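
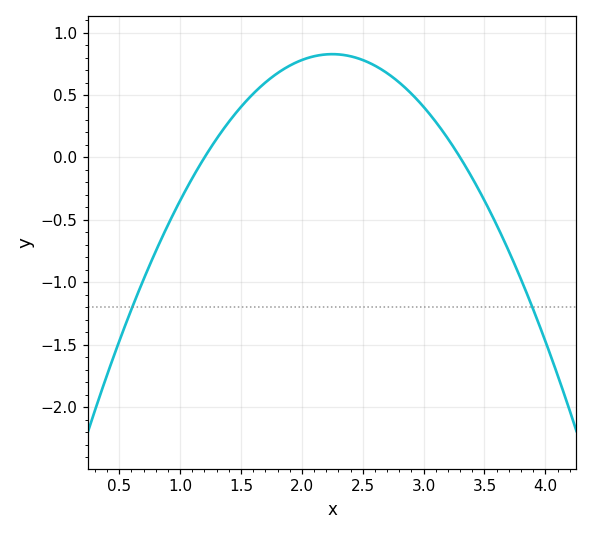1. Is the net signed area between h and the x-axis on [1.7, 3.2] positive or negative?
positive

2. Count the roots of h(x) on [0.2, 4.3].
2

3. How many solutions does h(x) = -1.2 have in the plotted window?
2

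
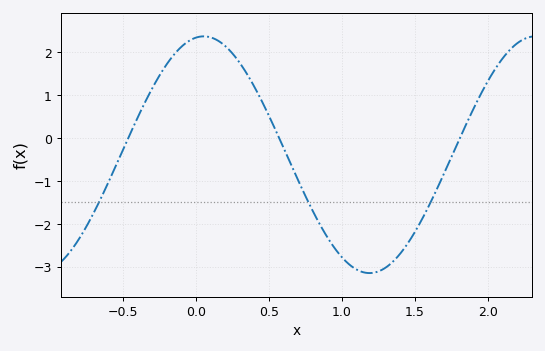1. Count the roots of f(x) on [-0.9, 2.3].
3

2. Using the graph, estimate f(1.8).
-0.1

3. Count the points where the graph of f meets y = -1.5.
3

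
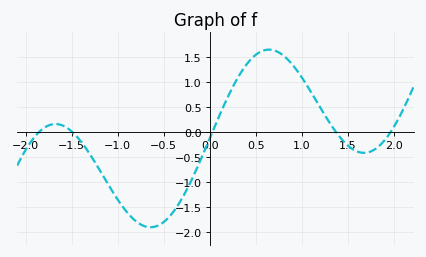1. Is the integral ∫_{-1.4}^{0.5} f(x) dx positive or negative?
negative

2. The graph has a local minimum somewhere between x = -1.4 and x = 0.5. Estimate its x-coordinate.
-0.6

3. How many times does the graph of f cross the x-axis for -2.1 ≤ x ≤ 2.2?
5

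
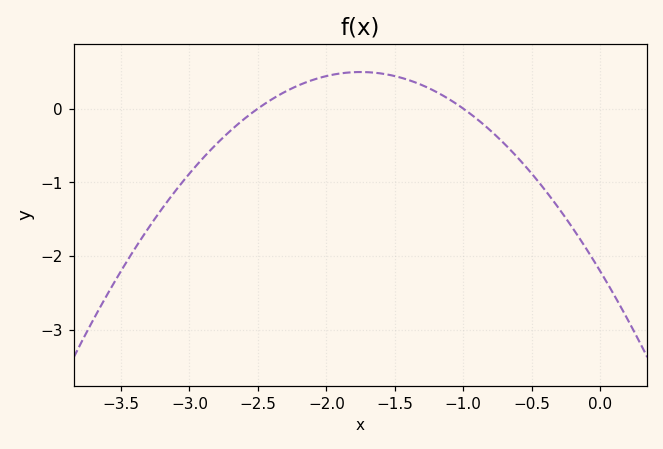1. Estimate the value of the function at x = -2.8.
-0.475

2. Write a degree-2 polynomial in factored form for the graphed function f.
y = -0.88(x + 2.5)(x + 1)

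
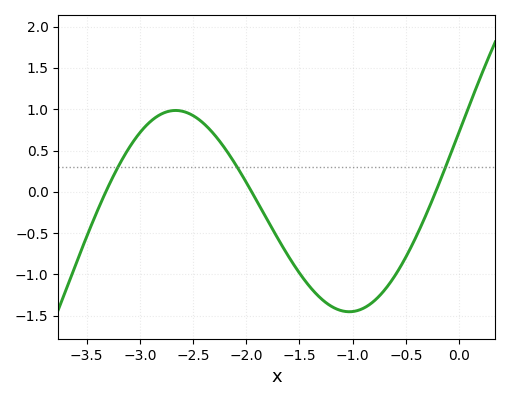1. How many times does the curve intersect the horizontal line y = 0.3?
3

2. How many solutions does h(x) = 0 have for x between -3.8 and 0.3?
3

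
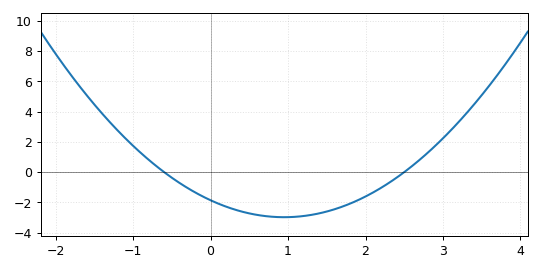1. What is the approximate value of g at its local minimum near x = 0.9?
-2.98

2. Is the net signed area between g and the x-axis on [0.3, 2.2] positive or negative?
negative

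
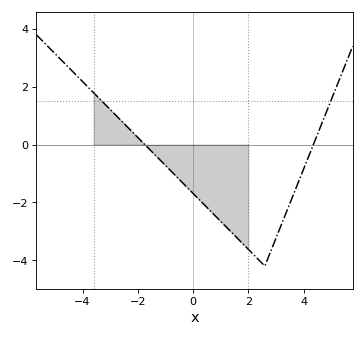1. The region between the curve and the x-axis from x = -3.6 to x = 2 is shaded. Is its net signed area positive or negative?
negative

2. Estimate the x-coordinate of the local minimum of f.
2.6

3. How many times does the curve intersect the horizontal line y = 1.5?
2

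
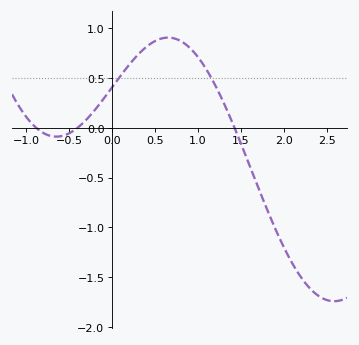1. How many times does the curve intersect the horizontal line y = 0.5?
2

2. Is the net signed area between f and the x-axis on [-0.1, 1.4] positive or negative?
positive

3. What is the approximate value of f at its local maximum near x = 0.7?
0.9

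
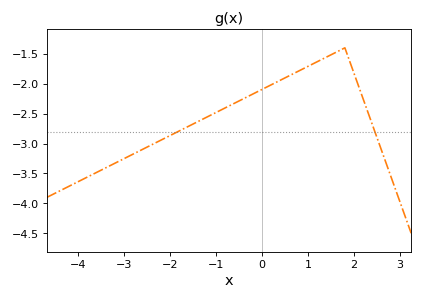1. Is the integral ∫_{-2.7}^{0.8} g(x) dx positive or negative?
negative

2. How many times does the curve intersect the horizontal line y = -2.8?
2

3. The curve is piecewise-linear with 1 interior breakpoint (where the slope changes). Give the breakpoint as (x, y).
(1.8, -1.4)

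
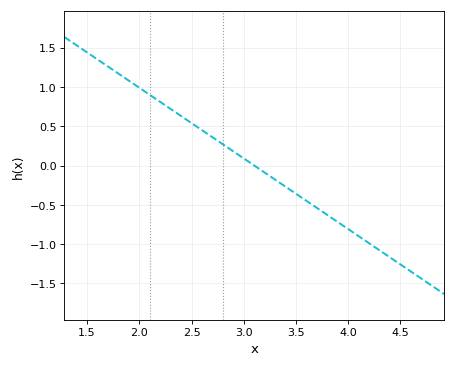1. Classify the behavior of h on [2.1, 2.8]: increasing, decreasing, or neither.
decreasing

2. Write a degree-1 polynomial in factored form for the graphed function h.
y = -0.9(x - 3.1)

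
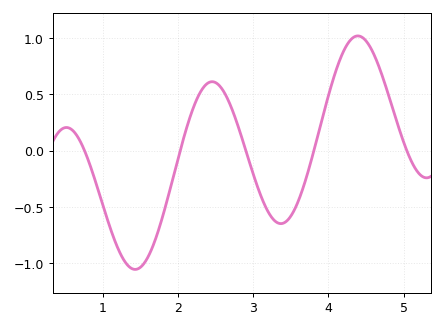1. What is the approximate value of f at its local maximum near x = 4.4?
1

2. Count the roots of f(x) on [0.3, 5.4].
5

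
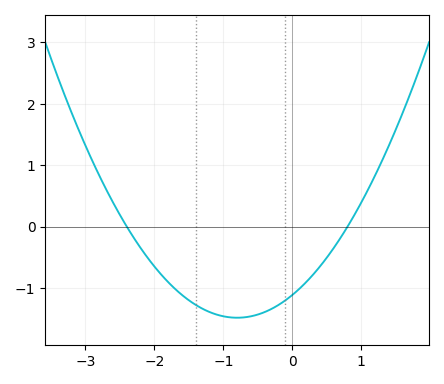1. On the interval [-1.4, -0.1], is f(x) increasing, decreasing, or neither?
neither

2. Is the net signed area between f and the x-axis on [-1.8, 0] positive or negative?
negative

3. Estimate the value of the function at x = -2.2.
-0.3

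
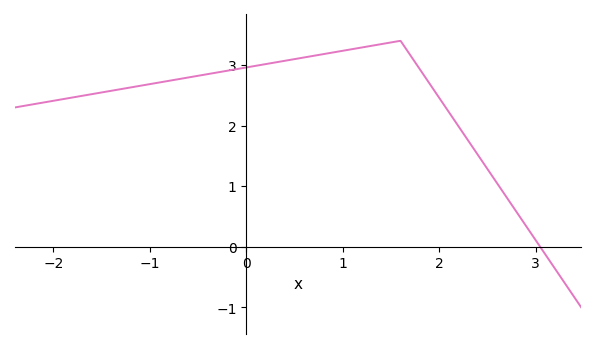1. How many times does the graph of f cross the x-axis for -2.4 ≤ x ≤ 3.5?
1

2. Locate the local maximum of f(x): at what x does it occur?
1.6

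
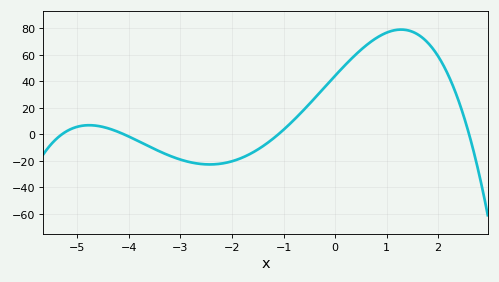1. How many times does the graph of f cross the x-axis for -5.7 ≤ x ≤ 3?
4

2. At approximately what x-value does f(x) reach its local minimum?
-2.4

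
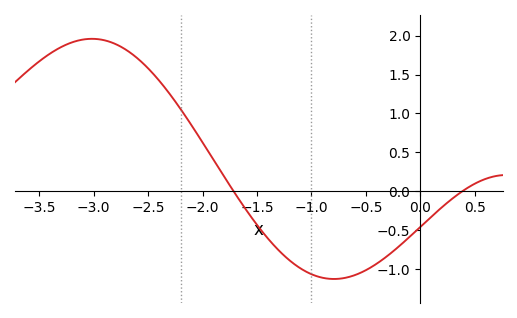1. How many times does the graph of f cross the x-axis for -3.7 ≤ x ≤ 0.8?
2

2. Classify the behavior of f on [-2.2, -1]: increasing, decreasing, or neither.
decreasing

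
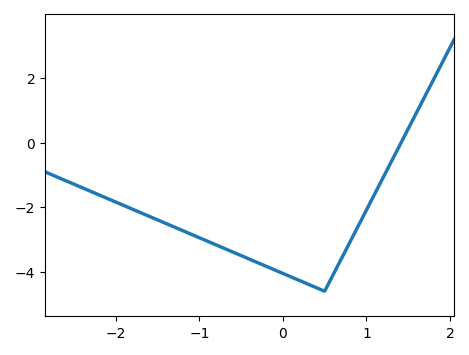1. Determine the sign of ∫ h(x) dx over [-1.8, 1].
negative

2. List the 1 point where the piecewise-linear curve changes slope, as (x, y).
(0.5, -4.6)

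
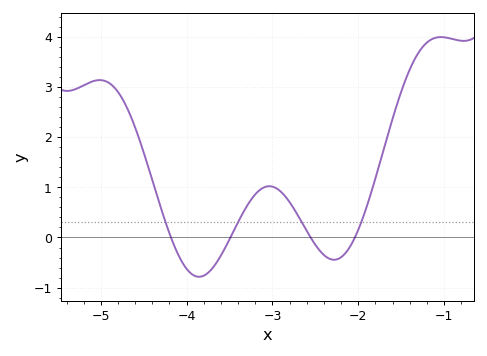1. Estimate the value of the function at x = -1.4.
3.34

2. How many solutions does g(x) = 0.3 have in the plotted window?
4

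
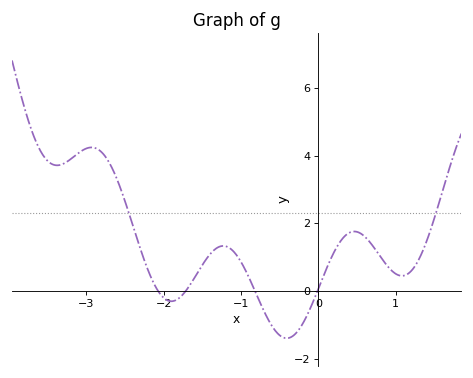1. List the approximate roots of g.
-2.1, -1.7, -0.8, 0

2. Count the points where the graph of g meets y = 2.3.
2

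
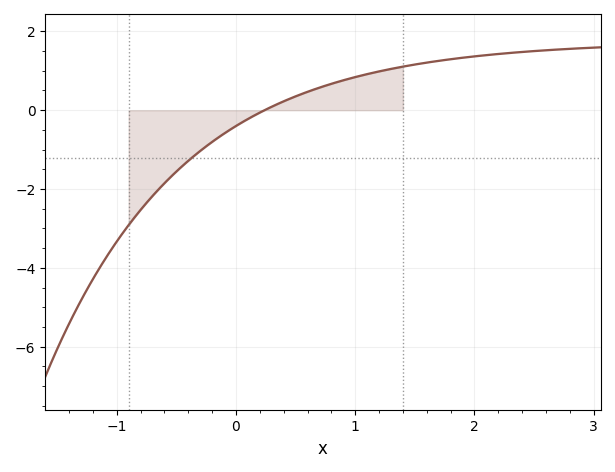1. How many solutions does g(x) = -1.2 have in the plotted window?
1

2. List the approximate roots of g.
0.2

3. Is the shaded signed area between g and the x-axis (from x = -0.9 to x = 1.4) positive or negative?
negative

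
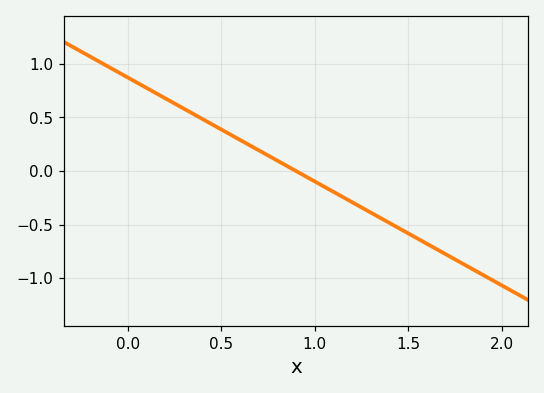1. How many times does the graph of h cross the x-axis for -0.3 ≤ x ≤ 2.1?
1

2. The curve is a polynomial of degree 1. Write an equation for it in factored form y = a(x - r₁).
y = -0.97(x - 0.9)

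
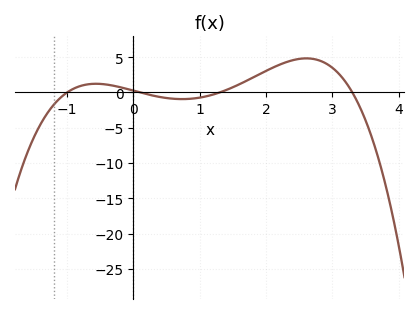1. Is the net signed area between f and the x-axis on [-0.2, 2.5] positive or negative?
positive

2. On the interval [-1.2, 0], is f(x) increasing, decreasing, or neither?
neither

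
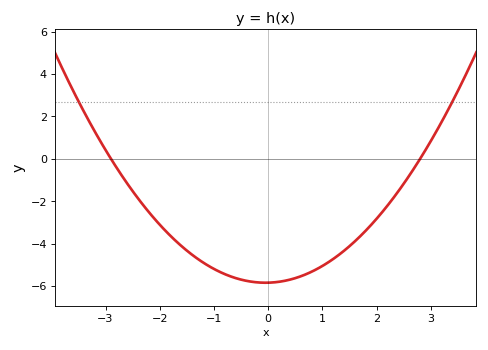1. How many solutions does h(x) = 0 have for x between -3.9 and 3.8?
2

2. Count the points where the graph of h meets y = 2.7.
2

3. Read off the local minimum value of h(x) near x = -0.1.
-5.85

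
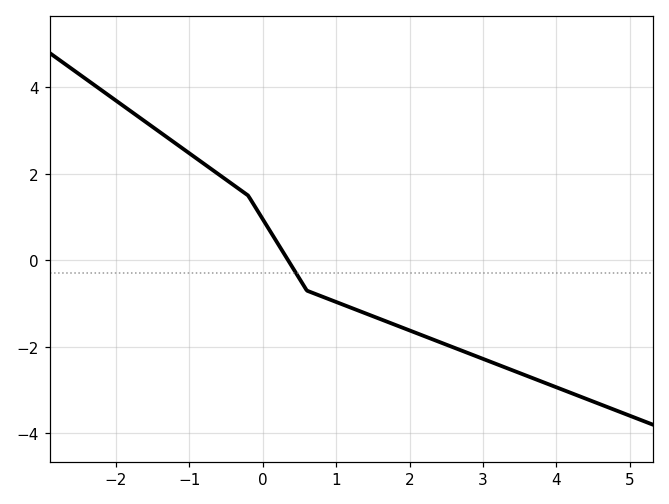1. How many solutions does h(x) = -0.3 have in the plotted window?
1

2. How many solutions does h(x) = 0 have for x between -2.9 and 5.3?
1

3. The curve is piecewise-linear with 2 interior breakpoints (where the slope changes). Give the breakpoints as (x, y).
(-0.2, 1.5); (0.6, -0.7)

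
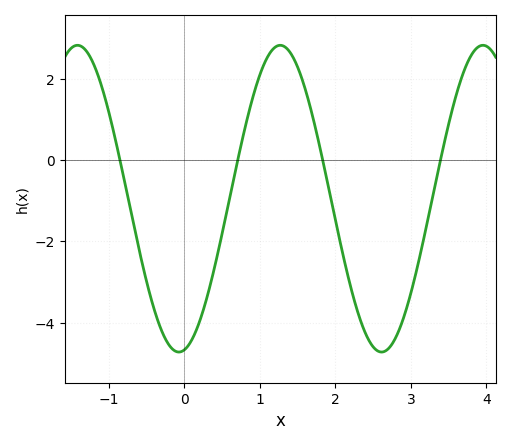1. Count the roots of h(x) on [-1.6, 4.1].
4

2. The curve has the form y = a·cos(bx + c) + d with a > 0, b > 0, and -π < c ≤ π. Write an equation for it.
y = 3.77cos(2.34x - 2.97) - 0.95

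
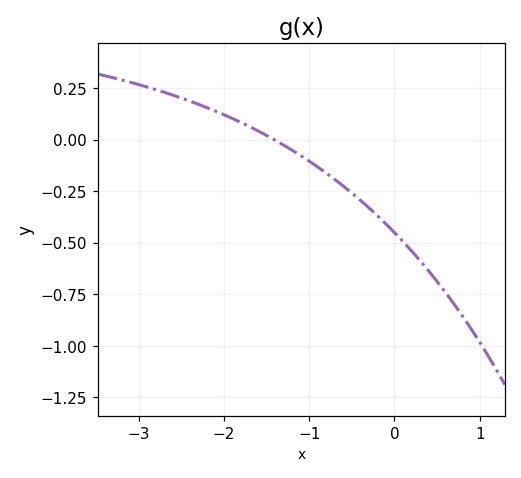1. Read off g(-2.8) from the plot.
0.24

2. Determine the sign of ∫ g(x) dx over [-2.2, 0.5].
negative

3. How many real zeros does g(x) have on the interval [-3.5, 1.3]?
1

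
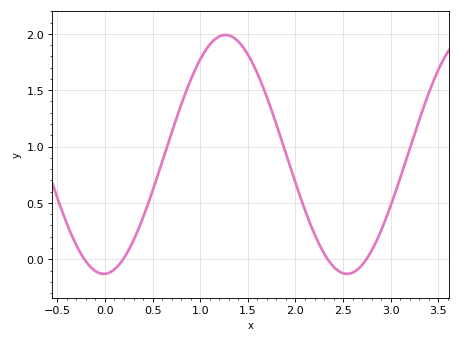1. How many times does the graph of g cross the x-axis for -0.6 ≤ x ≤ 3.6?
4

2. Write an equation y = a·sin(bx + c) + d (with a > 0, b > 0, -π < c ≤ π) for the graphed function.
y = 1.06sin(2.5x - 1.5) + 0.93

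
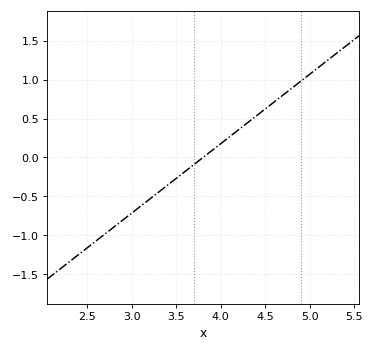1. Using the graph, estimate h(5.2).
1.25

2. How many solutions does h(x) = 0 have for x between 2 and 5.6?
1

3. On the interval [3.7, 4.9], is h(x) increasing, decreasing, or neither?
increasing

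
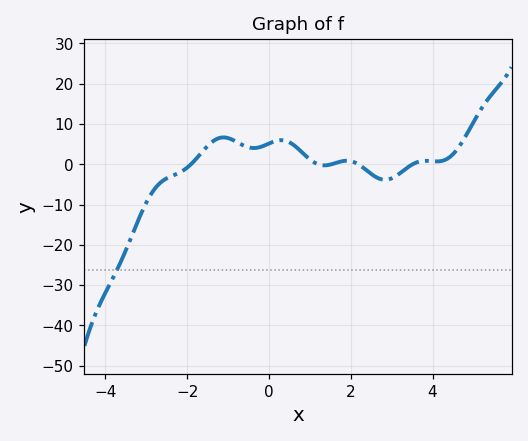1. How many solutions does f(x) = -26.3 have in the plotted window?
1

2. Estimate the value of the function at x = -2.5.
-3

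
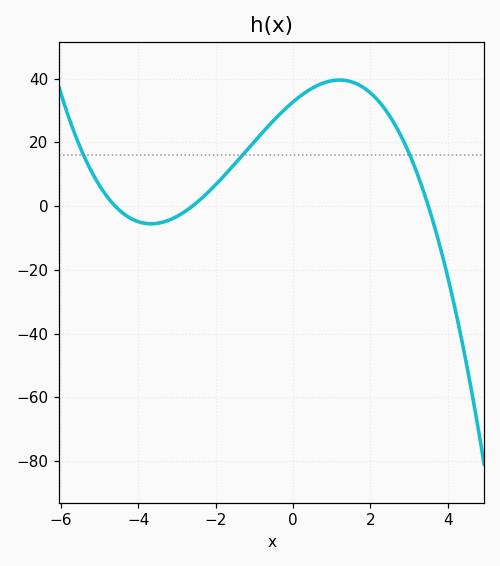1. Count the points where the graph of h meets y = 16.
3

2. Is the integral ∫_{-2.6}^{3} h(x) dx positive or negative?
positive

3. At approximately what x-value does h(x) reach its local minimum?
-3.67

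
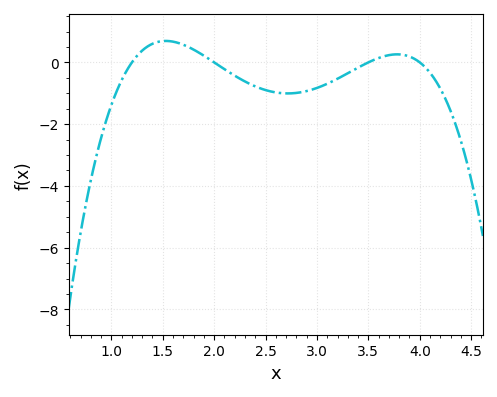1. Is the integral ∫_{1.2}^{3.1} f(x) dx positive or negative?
negative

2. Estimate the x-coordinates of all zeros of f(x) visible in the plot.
1.2, 2, 3.5, 4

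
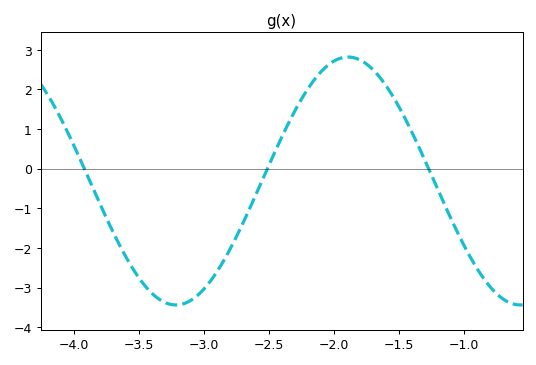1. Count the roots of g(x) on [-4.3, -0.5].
3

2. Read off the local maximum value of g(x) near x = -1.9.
2.82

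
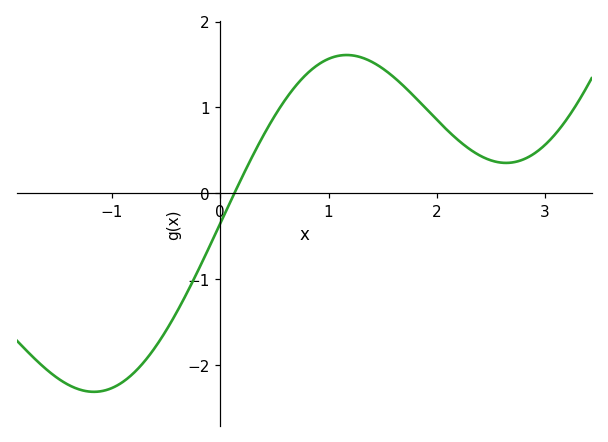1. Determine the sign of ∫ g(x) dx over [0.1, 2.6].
positive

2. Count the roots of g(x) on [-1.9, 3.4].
1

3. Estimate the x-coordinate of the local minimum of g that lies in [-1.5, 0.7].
-1.17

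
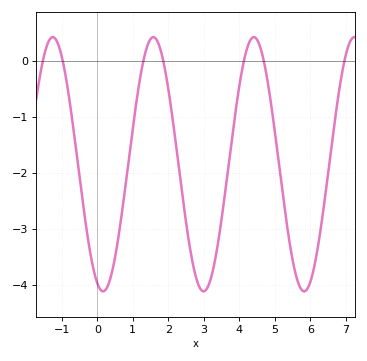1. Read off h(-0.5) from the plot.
-2.08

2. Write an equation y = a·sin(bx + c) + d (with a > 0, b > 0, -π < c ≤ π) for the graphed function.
y = 2.27sin(2.22x - 1.93) - 1.85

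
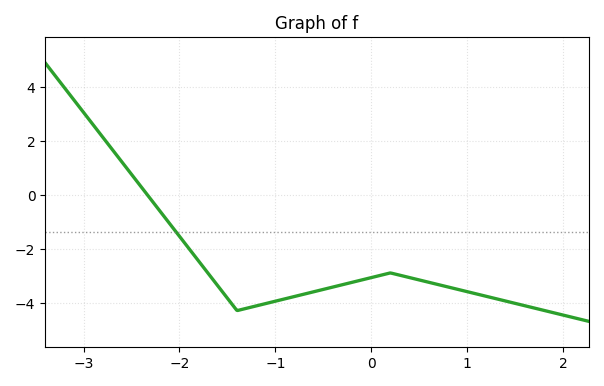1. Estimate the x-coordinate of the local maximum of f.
0.201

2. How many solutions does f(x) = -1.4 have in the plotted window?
1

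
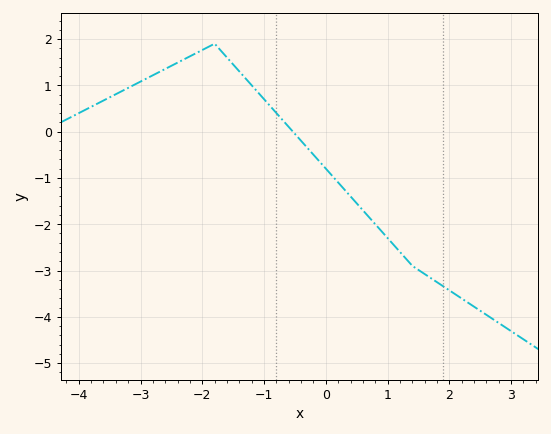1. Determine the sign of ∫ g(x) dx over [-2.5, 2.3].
negative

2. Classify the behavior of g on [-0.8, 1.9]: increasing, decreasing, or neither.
decreasing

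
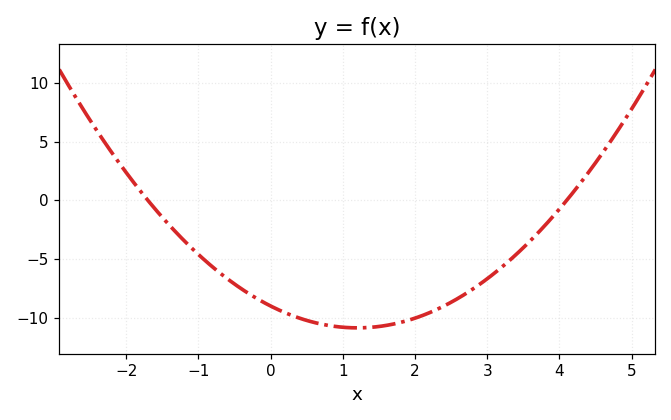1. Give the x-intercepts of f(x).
-1.8, 4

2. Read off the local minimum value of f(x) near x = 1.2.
-11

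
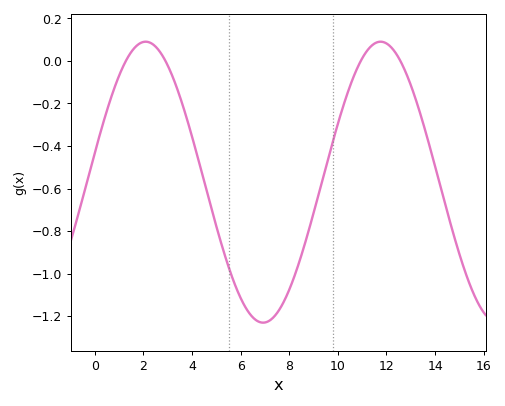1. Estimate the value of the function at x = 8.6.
-0.876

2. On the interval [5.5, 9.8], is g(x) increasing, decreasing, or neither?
neither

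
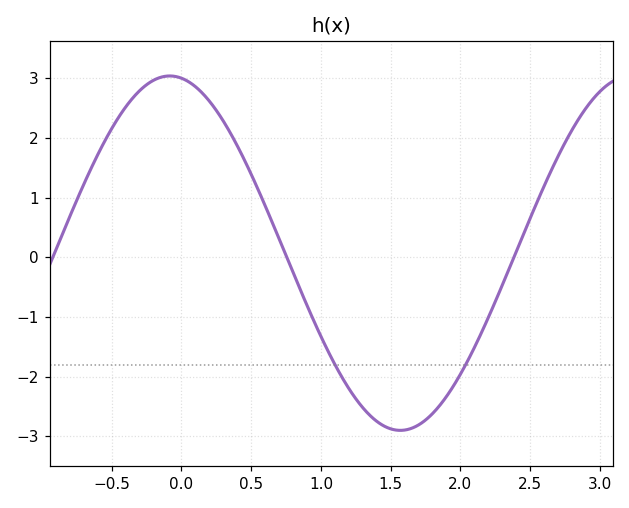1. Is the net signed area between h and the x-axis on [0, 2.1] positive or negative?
negative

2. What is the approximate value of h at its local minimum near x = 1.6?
-2.9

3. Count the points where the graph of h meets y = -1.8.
2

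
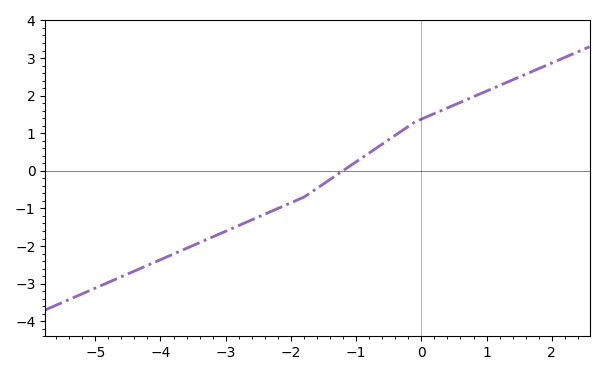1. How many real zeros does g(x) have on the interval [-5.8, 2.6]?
1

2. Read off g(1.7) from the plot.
2.64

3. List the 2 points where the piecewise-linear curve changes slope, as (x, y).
(-1.8, -0.7); (-0.1, 1.3)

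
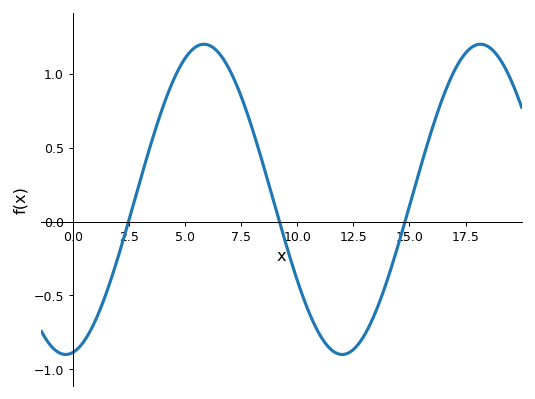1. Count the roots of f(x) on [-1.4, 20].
3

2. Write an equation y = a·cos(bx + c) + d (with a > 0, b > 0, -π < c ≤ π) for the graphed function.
y = 1.05cos(0.51x - 3) + 0.15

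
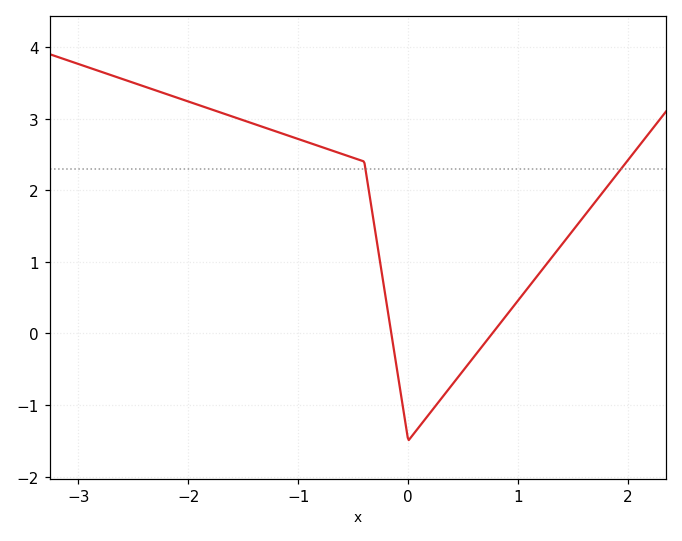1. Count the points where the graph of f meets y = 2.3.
2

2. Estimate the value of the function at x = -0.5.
2.5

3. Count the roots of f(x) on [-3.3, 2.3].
2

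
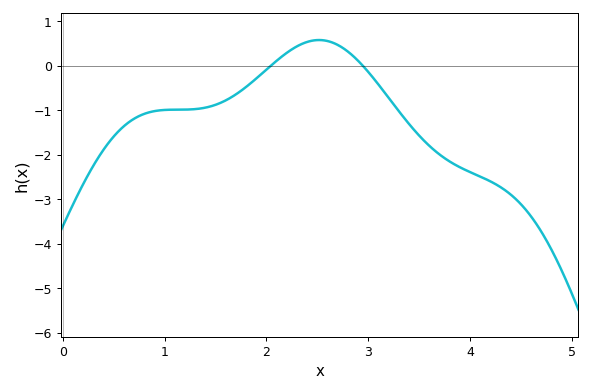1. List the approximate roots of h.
2, 2.9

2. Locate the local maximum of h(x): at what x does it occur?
2.5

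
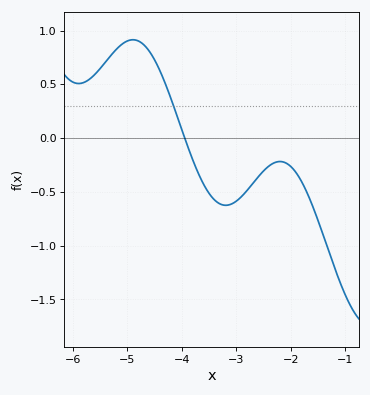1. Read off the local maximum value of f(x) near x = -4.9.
0.9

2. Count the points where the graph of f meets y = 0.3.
1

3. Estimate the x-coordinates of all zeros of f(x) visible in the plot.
-3.9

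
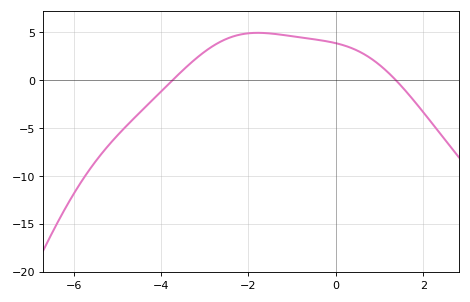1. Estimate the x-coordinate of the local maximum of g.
-1.8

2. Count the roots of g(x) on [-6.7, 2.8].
2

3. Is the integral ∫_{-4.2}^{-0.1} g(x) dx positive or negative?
positive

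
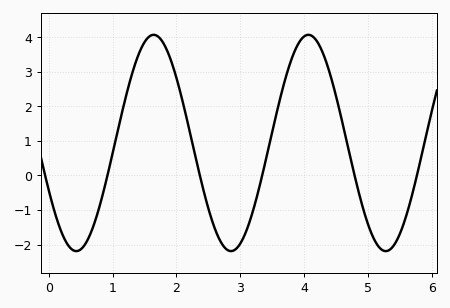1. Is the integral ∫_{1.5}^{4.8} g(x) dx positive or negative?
positive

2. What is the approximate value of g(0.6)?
-1.9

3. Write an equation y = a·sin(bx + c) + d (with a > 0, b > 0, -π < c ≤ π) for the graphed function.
y = 3.13sin(2.6x - 2.7) + 0.94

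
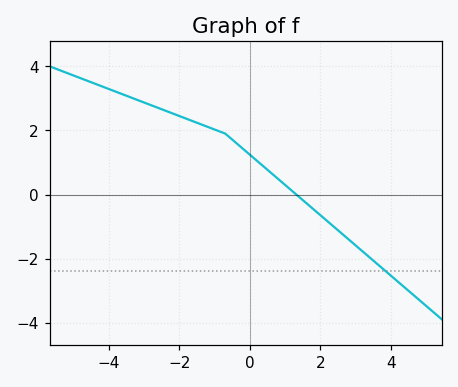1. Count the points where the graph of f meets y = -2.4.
1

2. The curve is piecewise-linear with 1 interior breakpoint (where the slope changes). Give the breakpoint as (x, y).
(-0.7, 1.9)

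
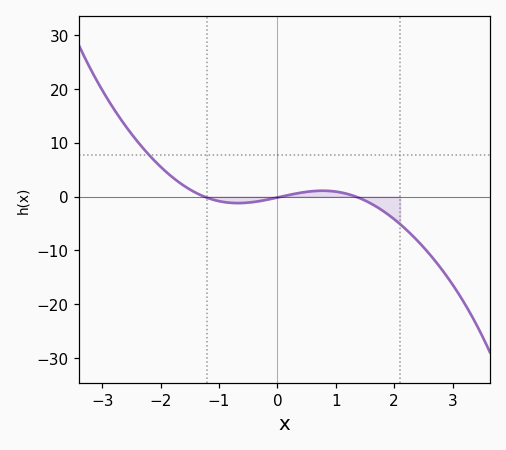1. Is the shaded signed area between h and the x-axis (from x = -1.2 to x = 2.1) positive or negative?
negative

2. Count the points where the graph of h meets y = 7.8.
1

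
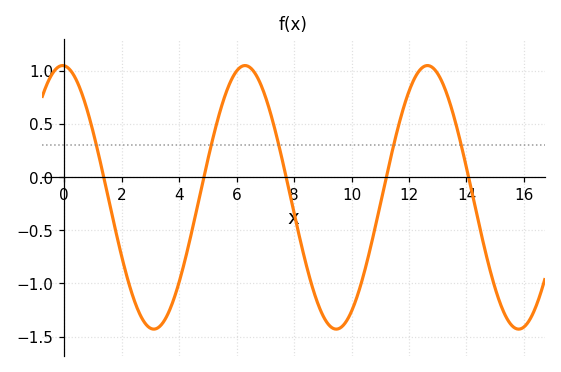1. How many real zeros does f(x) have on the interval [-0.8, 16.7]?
5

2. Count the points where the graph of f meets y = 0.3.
5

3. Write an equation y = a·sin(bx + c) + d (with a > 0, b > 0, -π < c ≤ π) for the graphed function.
y = 1.24sin(0.99x + 1.62) - 0.19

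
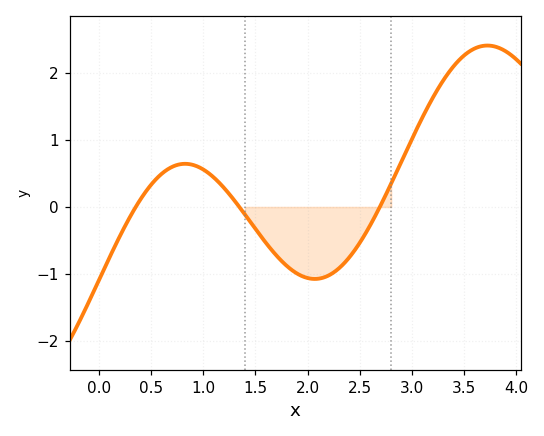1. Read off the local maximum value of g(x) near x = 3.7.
2.41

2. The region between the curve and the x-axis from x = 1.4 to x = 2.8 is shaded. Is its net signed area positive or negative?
negative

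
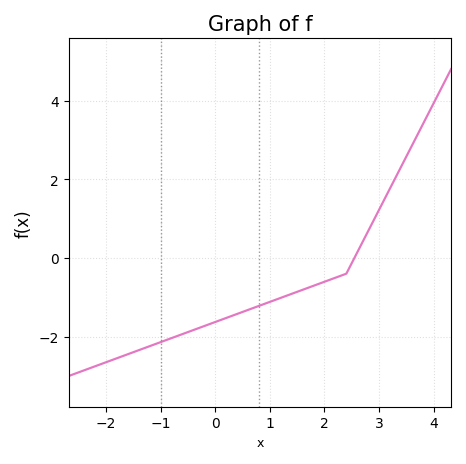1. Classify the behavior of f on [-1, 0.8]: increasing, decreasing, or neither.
increasing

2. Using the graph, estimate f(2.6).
0.2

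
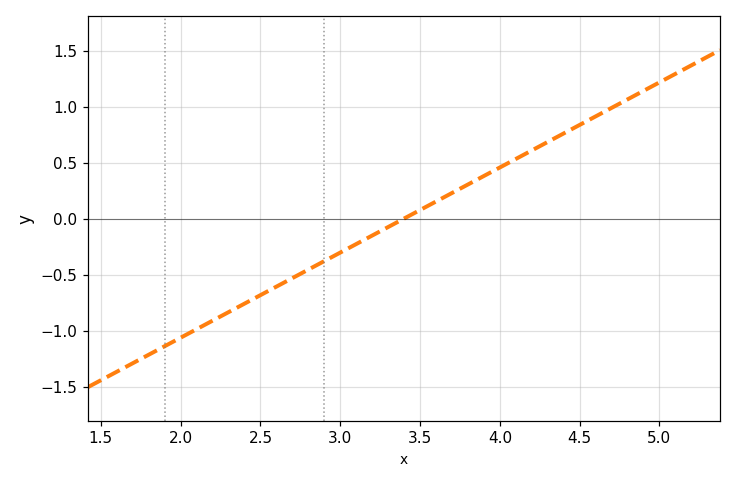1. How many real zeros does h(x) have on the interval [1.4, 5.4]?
1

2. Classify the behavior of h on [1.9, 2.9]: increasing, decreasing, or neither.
increasing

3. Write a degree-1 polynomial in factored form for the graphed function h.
y = 0.76(x - 3.4)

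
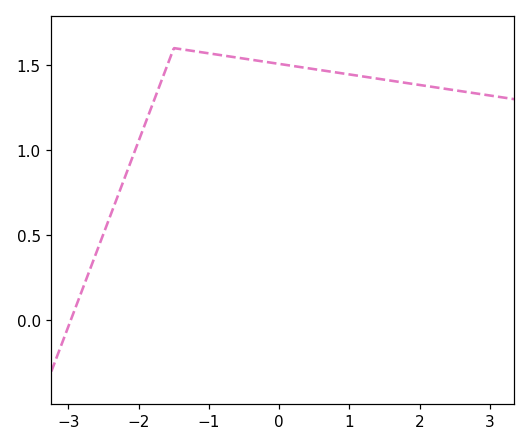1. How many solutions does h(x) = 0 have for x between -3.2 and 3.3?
1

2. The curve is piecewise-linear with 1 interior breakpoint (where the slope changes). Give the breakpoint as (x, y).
(-1.5, 1.6)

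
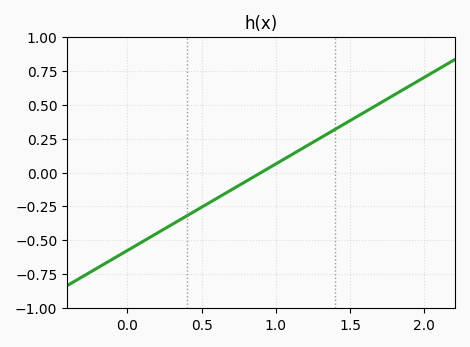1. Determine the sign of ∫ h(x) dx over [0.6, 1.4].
positive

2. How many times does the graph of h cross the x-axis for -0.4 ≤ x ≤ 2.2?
1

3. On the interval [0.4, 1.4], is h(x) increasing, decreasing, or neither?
increasing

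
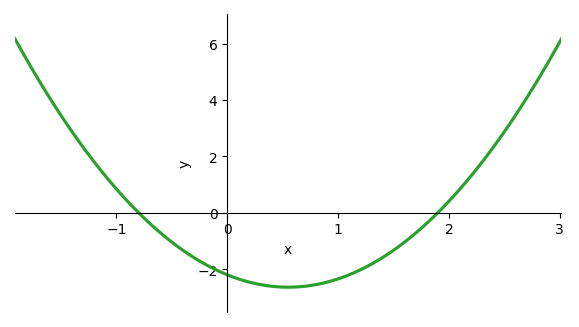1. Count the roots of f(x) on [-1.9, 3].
2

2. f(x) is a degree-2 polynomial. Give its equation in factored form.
y = 1.45(x + 0.8)(x - 1.9)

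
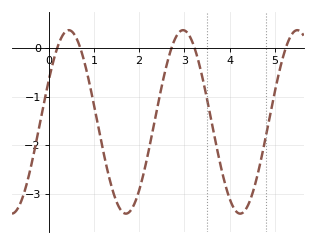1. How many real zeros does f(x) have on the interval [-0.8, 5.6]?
5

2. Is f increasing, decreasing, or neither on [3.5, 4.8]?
neither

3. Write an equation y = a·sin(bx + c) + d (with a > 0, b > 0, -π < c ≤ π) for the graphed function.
y = 1.89sin(2.5x + 0.46) - 1.52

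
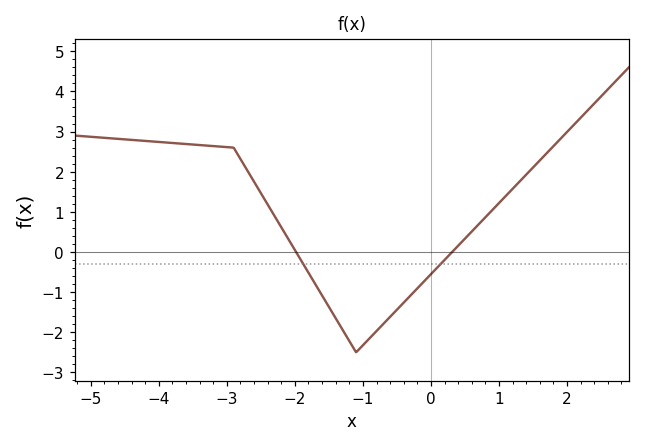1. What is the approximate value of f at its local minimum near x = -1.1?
-2.5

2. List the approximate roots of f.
-2, 0.4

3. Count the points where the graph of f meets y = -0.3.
2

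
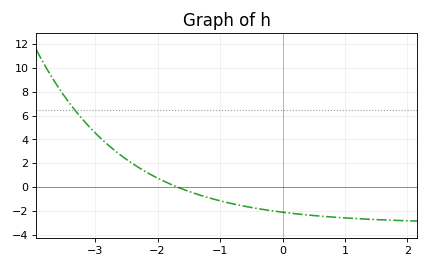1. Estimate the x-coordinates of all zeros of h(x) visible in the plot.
-1.7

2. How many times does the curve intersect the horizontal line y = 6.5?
1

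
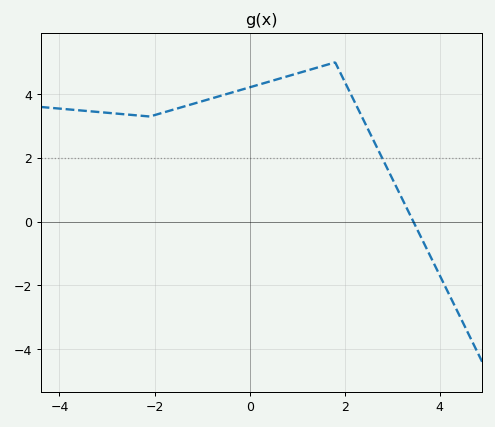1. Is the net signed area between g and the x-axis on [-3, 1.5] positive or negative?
positive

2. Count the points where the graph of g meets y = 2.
1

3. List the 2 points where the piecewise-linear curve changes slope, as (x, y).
(-2.1, 3.3); (1.8, 5)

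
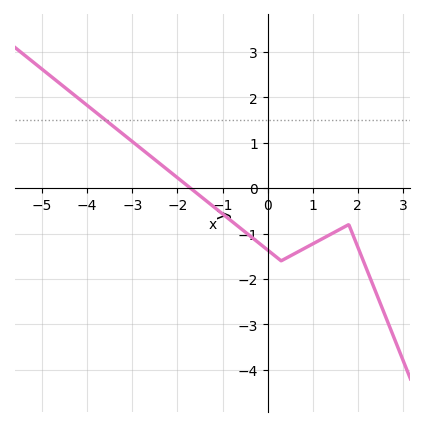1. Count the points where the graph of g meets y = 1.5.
1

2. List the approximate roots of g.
-1.8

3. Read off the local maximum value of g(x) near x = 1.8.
-0.8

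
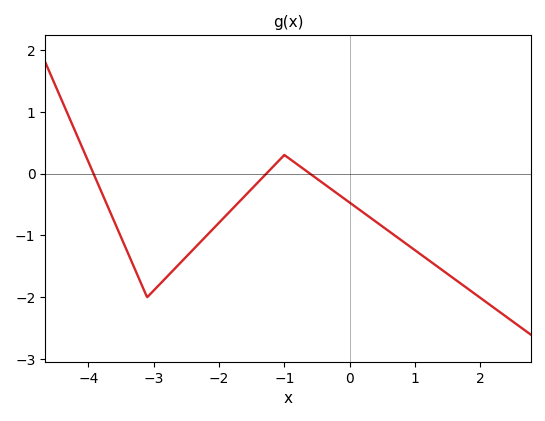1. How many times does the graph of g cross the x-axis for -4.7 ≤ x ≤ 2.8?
3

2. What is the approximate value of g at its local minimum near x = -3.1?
-2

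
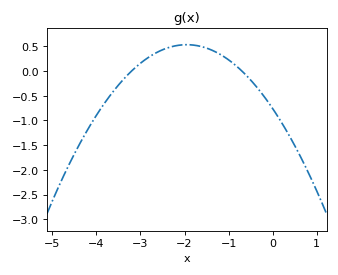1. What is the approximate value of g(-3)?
0.156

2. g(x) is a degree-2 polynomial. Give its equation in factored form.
y = -0.34(x + 3.2)(x + 0.7)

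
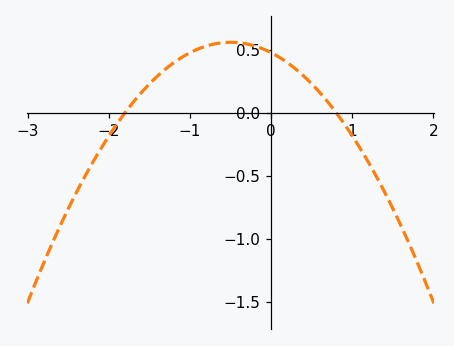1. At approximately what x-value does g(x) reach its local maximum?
-0.5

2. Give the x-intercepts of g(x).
-1.8, 0.8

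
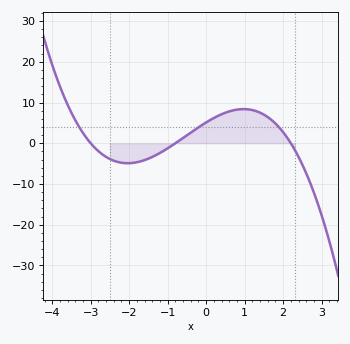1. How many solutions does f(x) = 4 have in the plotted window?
3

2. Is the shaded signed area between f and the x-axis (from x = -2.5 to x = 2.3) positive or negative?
positive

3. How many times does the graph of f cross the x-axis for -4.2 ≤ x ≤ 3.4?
3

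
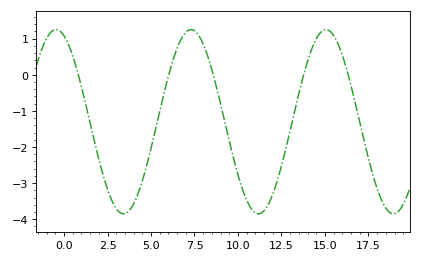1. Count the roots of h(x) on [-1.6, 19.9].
5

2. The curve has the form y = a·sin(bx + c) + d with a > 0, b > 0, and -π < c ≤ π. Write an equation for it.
y = 2.55sin(0.81x + 1.9) - 1.3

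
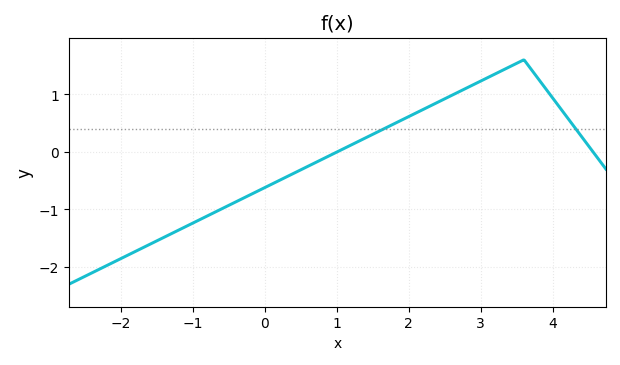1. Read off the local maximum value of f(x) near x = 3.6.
1.6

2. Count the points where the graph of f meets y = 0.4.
2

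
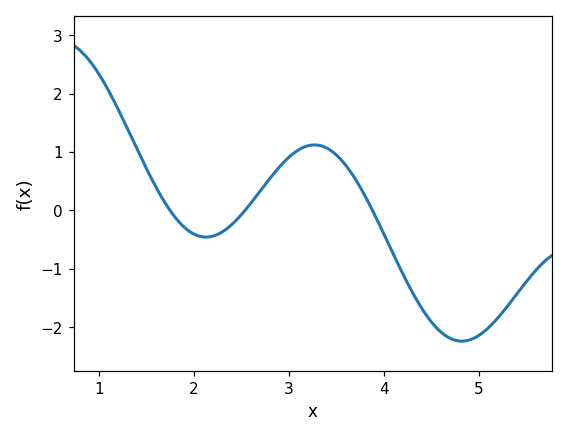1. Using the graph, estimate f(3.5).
0.948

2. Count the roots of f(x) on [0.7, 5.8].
3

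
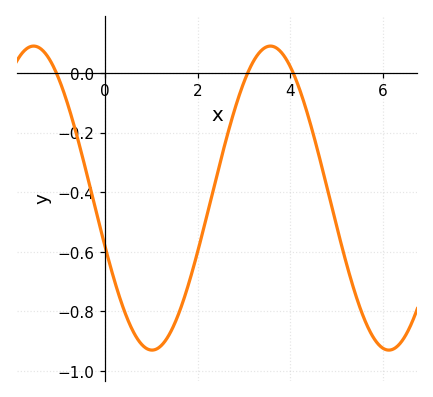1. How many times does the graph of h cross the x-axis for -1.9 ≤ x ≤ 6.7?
3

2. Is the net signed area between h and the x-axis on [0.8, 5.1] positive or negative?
negative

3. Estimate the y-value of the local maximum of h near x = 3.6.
0.09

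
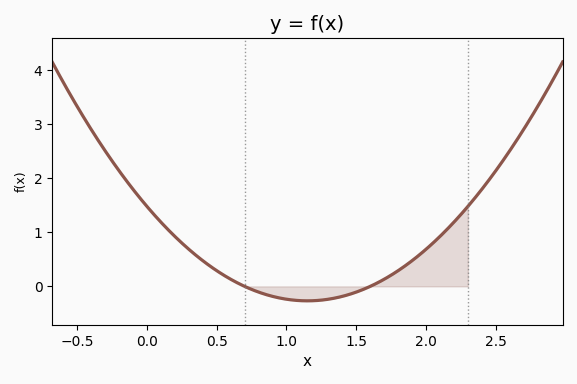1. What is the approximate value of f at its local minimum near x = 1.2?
-0.267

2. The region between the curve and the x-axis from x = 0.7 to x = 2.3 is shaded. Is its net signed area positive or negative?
positive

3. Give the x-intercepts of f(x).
0.7, 1.6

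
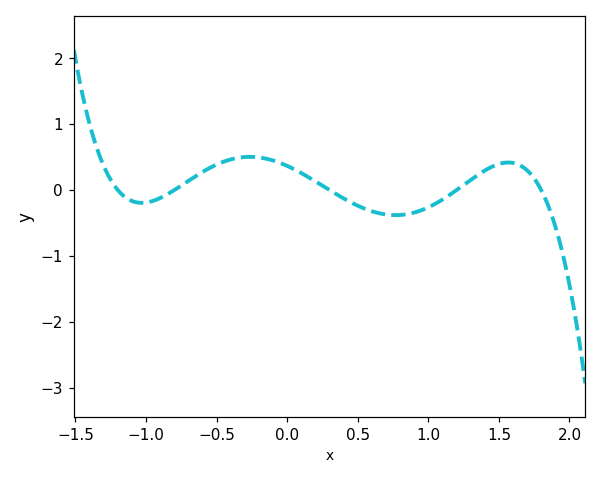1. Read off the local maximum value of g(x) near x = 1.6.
0.419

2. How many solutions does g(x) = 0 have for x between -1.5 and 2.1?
5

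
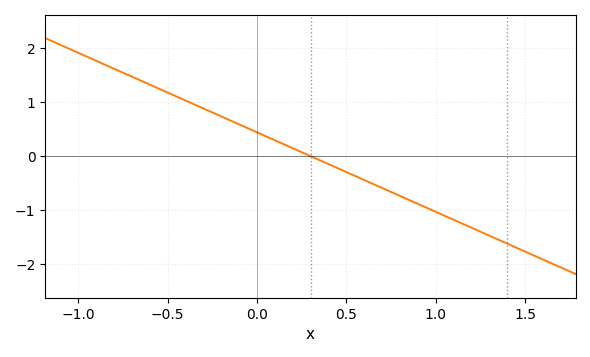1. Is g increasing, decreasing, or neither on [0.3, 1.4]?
decreasing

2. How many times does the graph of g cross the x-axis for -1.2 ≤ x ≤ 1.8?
1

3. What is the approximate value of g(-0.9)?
1.8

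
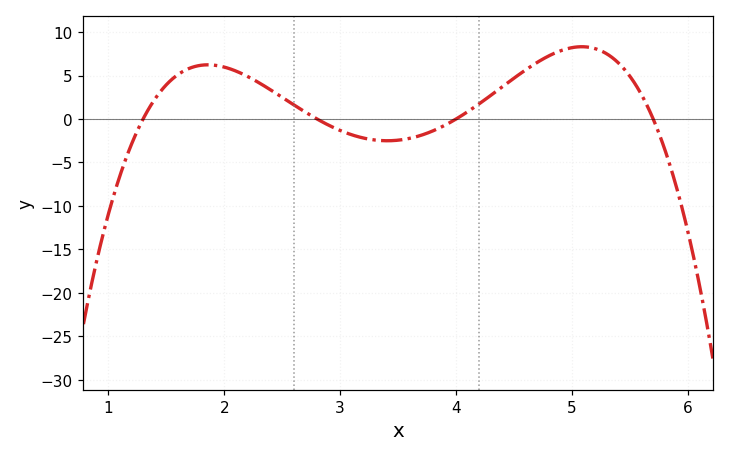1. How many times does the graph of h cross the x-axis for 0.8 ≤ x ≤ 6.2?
4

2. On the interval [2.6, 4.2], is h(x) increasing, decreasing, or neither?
neither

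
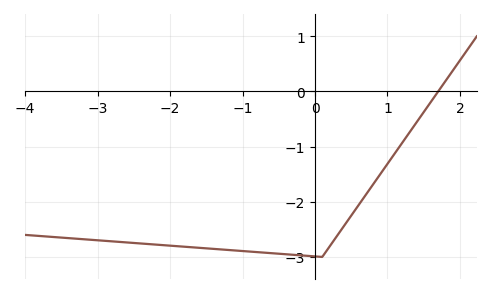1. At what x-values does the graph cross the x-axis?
1.7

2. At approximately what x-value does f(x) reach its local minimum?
0.1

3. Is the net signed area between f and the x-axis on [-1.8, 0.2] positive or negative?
negative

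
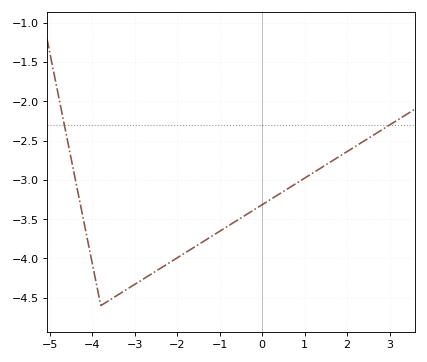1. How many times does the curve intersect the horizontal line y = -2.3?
2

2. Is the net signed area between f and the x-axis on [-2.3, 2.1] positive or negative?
negative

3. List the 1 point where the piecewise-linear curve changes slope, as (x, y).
(-3.8, -4.6)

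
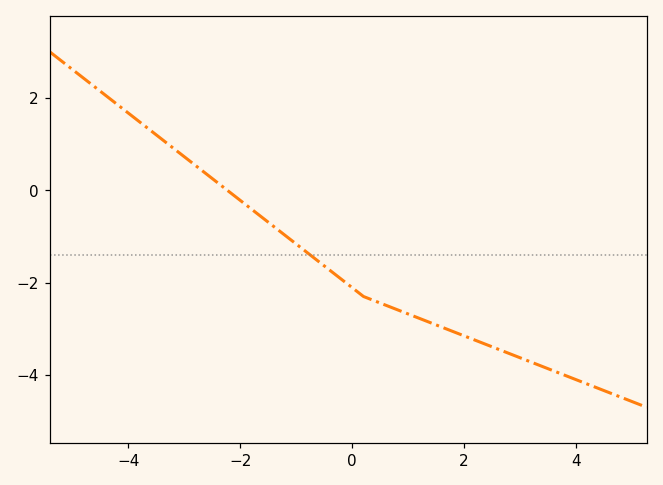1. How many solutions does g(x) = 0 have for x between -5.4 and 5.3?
1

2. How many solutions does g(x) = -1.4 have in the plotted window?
1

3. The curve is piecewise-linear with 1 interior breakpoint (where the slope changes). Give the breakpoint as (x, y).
(0.2, -2.3)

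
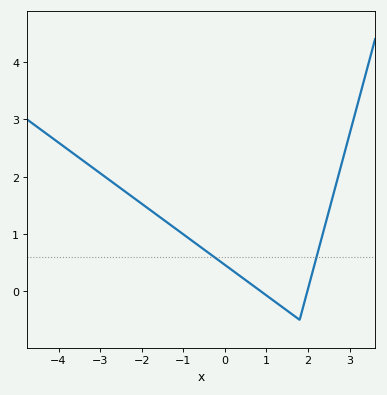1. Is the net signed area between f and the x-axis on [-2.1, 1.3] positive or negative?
positive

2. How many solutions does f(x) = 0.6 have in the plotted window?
2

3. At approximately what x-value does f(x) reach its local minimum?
1.8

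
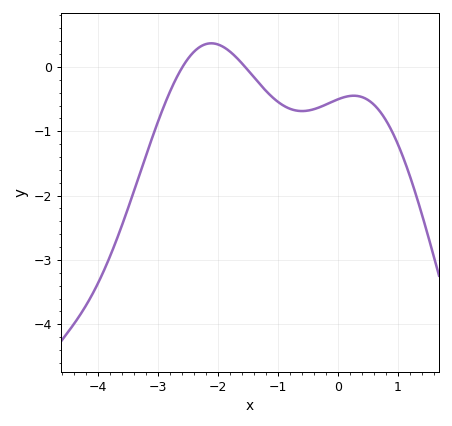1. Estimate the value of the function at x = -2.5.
0.1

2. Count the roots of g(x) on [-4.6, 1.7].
2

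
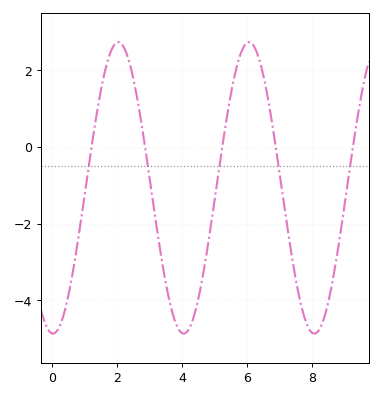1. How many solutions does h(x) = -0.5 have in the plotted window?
5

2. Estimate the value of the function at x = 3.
-0.836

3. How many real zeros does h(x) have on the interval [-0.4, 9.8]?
5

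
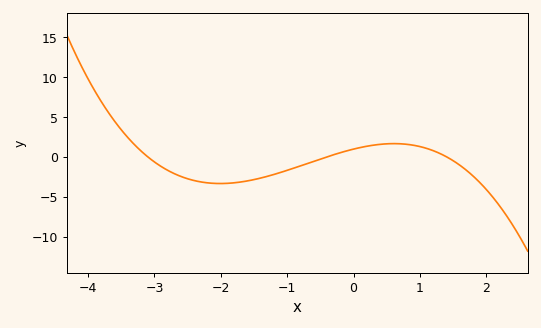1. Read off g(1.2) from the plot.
1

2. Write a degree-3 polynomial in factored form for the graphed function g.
y = -0.56(x + 3.1)(x + 0.4)(x - 1.4)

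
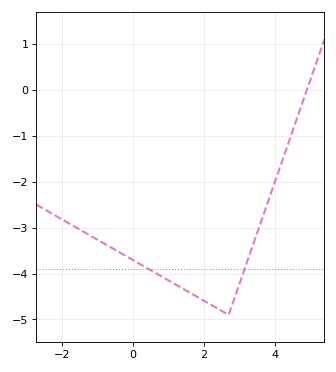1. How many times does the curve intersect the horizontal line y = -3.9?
2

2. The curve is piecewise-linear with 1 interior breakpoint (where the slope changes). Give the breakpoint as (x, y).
(2.7, -4.9)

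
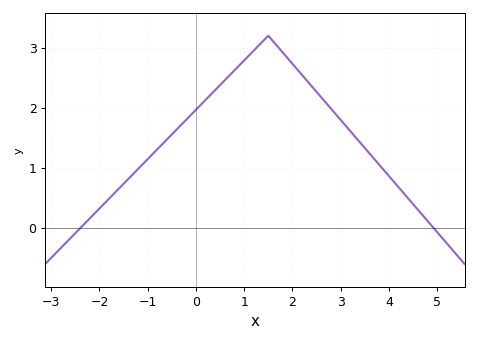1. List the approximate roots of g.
-2.39, 4.93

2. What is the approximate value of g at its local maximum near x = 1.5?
3.2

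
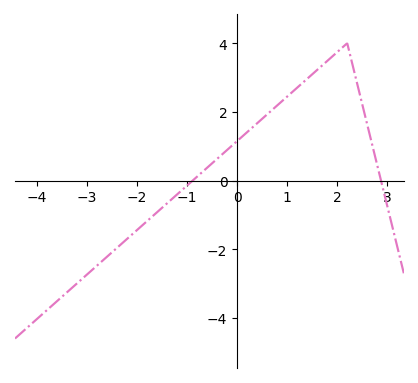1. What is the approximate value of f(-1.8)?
-1.2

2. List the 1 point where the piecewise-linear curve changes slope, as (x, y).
(2.2, 4)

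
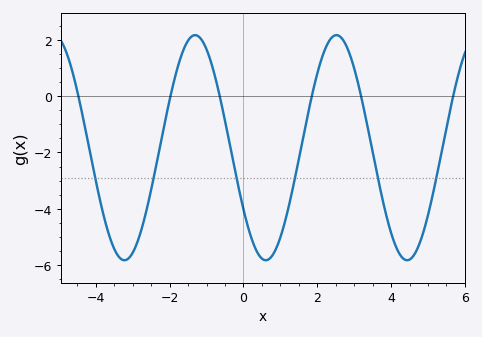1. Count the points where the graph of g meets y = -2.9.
6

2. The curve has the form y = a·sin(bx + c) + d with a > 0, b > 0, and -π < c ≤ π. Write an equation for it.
y = 3.99sin(1.64x - 2.56) - 1.83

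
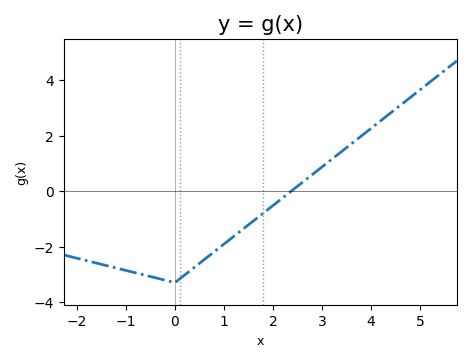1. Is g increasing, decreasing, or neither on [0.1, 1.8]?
increasing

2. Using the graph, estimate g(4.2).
2.54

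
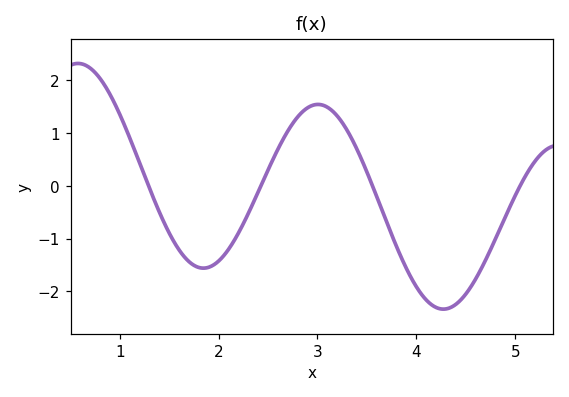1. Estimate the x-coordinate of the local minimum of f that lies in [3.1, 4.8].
4.27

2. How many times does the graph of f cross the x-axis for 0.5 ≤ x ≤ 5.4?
4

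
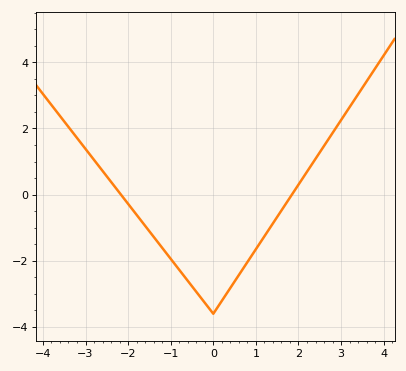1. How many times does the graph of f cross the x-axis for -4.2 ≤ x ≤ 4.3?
2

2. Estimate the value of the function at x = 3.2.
2.64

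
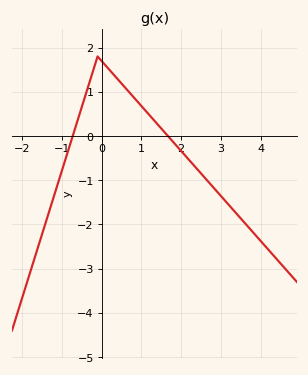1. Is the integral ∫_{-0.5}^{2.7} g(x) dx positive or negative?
positive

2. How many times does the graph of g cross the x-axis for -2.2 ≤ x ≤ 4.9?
2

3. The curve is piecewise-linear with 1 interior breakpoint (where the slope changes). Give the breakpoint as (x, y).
(-0.1, 1.8)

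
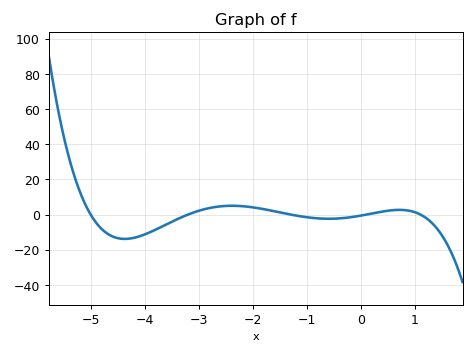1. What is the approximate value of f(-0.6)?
-2.38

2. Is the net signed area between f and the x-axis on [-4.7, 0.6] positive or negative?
negative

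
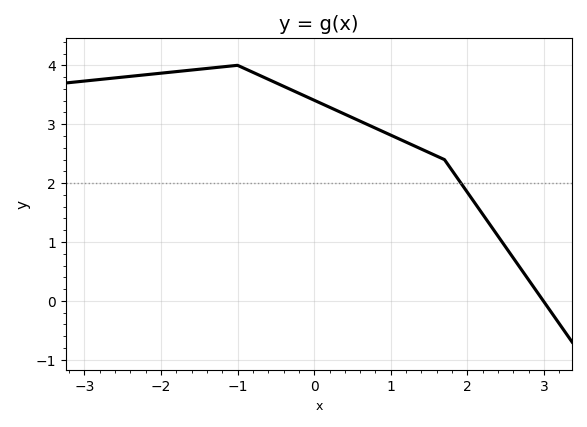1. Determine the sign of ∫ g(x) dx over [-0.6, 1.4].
positive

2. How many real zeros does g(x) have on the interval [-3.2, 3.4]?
1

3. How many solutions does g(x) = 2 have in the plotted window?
1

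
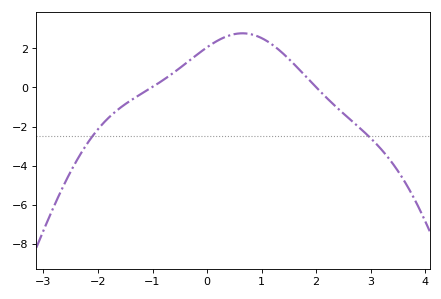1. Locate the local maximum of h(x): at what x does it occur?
0.649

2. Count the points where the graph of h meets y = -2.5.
2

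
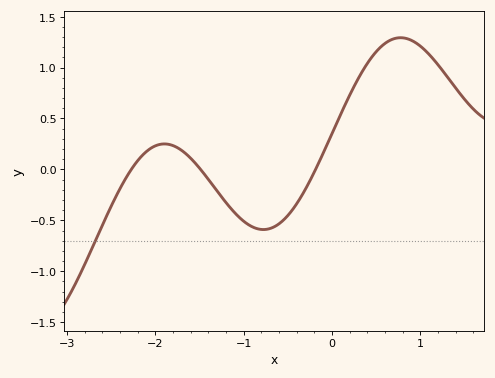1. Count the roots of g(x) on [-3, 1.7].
3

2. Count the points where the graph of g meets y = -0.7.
1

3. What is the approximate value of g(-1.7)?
0.185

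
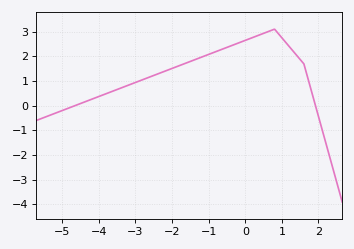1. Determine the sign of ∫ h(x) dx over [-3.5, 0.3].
positive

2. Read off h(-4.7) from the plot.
-0.026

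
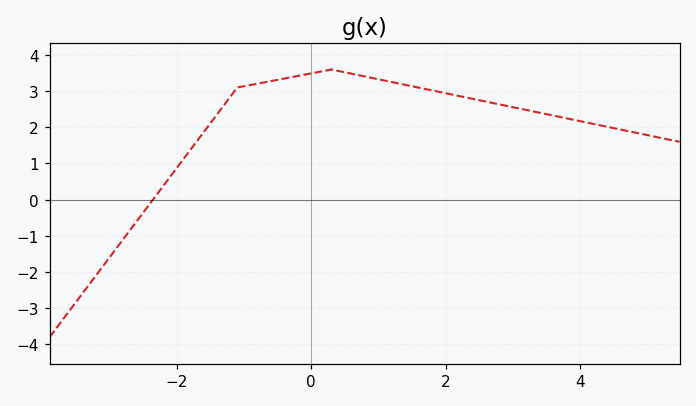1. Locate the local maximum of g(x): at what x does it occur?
0.298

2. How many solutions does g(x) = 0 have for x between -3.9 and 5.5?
1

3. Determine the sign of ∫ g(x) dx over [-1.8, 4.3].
positive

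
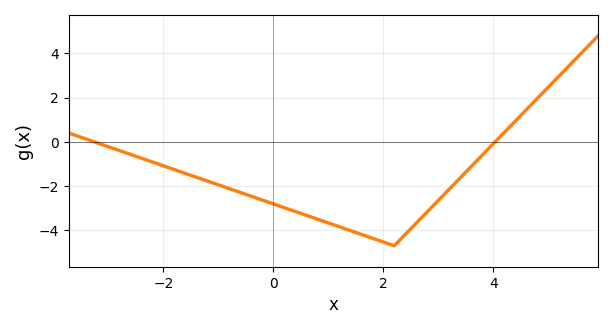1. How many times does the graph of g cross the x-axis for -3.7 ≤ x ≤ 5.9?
2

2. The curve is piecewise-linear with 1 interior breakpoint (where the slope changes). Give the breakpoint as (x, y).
(2.2, -4.7)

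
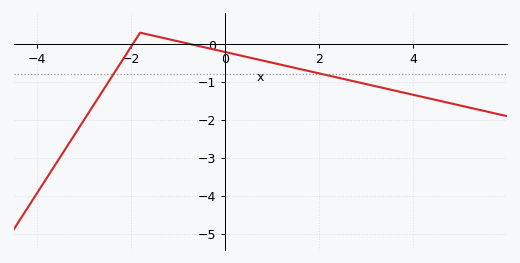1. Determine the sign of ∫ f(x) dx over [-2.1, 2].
negative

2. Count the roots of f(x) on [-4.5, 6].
2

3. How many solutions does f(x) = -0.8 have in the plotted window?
2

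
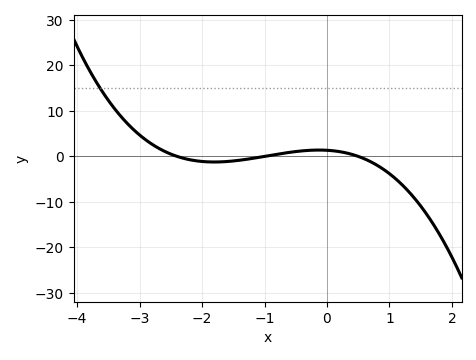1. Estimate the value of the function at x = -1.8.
-1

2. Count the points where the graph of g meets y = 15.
1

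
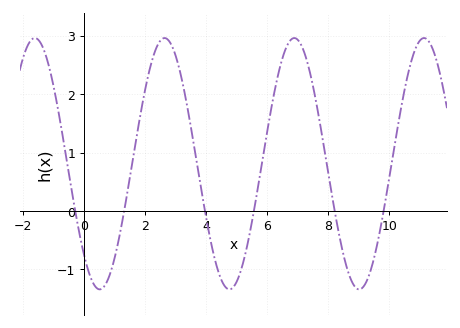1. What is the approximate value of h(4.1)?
-0.378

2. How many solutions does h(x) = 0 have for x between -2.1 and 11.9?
6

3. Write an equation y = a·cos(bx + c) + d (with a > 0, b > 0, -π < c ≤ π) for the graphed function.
y = 2.15cos(1.48x + 2.37) + 0.81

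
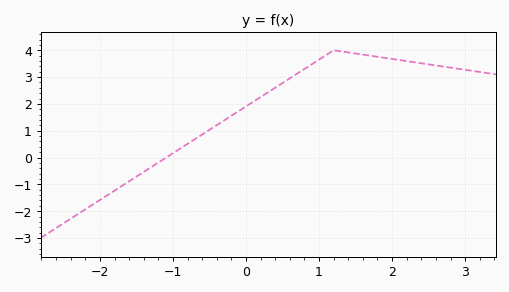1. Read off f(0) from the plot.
1.91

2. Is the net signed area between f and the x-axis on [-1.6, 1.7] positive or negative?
positive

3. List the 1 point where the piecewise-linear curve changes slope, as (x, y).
(1.2, 4)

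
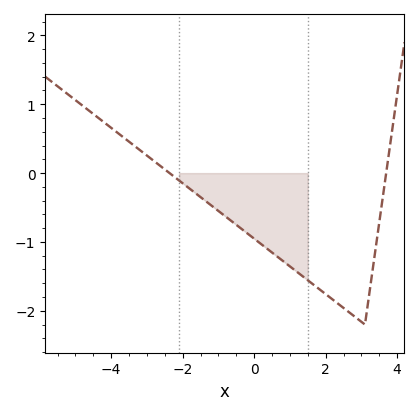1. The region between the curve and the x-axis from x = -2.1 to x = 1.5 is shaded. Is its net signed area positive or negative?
negative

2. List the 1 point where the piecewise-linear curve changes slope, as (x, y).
(3.1, -2.2)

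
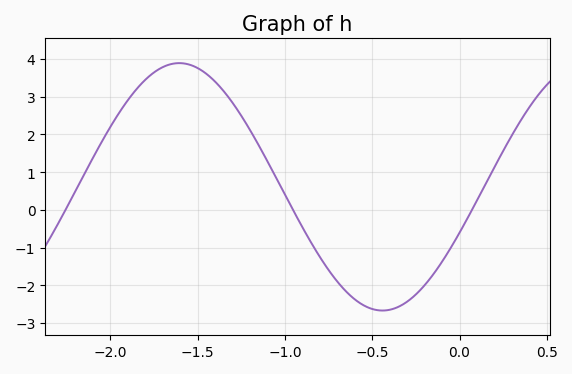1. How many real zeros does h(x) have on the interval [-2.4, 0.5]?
3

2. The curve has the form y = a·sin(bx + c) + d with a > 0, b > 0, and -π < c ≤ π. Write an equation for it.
y = 3.28sin(2.7x - 0.38) + 0.61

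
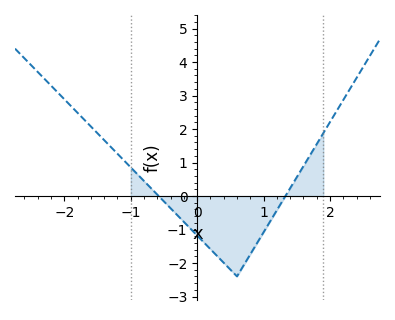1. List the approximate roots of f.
-0.6, 1.3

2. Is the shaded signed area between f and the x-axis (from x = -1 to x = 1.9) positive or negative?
negative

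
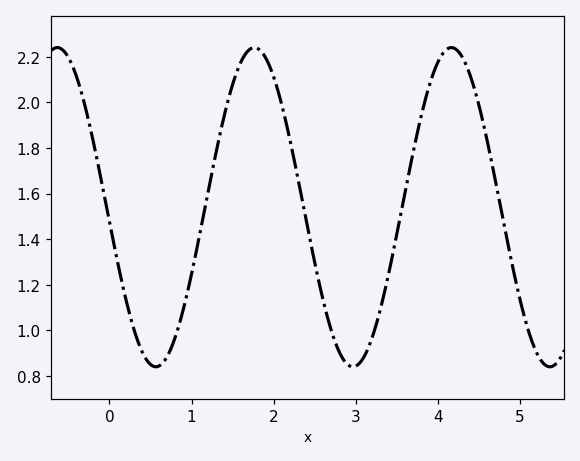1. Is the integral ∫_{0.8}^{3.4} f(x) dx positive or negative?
positive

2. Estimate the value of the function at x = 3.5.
1.42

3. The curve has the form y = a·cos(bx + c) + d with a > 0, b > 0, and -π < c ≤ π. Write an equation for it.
y = 0.7cos(2.62x + 1.66) + 1.54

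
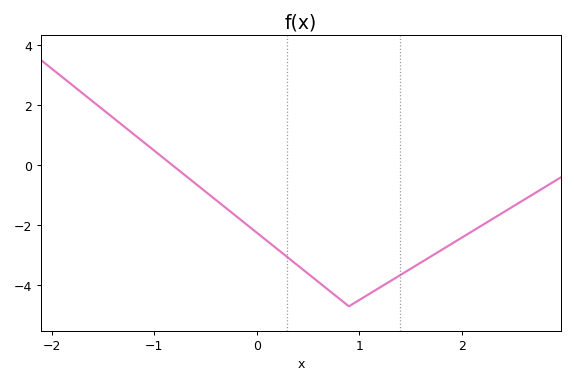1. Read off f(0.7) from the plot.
-4.2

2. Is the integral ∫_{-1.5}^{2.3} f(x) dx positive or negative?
negative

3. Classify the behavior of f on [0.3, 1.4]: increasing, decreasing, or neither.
neither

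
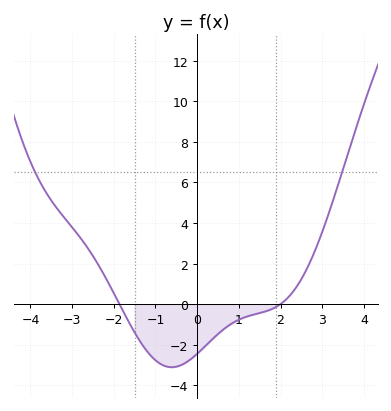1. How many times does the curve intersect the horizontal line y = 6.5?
2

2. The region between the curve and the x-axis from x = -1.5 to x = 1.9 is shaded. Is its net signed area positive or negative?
negative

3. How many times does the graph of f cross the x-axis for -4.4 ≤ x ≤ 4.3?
2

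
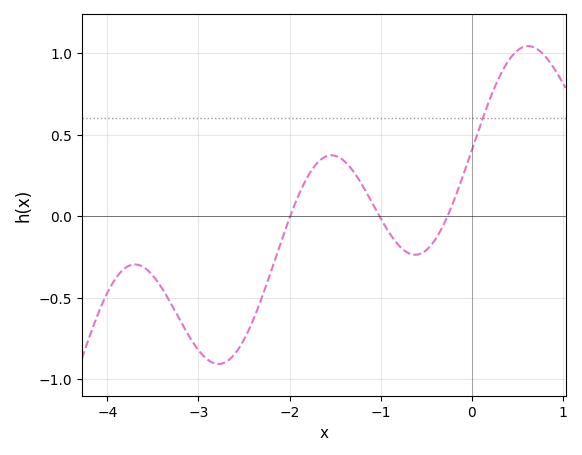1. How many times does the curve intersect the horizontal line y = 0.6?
1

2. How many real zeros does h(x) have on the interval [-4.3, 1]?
3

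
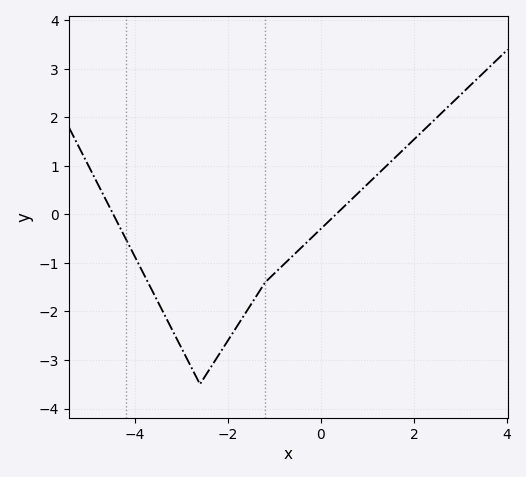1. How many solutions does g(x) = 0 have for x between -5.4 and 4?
2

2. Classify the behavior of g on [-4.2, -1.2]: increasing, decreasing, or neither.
neither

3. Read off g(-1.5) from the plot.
-1.8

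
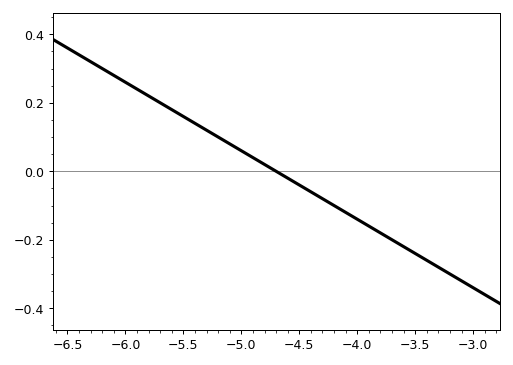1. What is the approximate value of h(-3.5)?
-0.24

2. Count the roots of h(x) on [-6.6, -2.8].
1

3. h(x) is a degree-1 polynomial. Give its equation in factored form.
y = -0.2(x + 4.7)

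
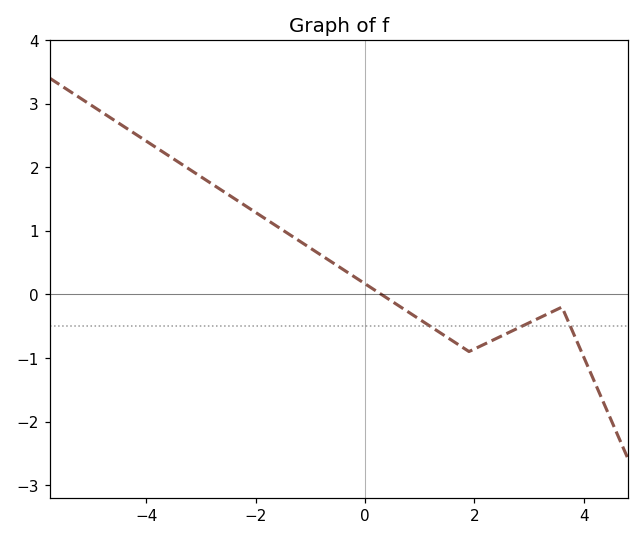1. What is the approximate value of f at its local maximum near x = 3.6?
-0.2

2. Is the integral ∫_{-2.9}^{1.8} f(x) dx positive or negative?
positive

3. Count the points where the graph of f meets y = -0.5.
3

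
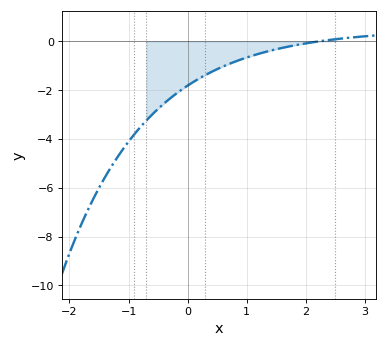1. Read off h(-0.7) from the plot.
-3.24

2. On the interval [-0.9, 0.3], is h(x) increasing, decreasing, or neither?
increasing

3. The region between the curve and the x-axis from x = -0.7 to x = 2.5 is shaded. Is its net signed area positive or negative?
negative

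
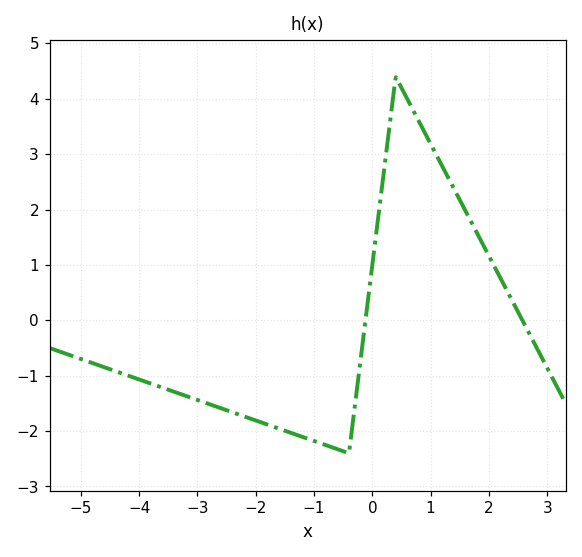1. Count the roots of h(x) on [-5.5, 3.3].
2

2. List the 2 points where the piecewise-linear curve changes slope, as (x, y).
(-0.4, -2.4); (0.4, 4.4)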